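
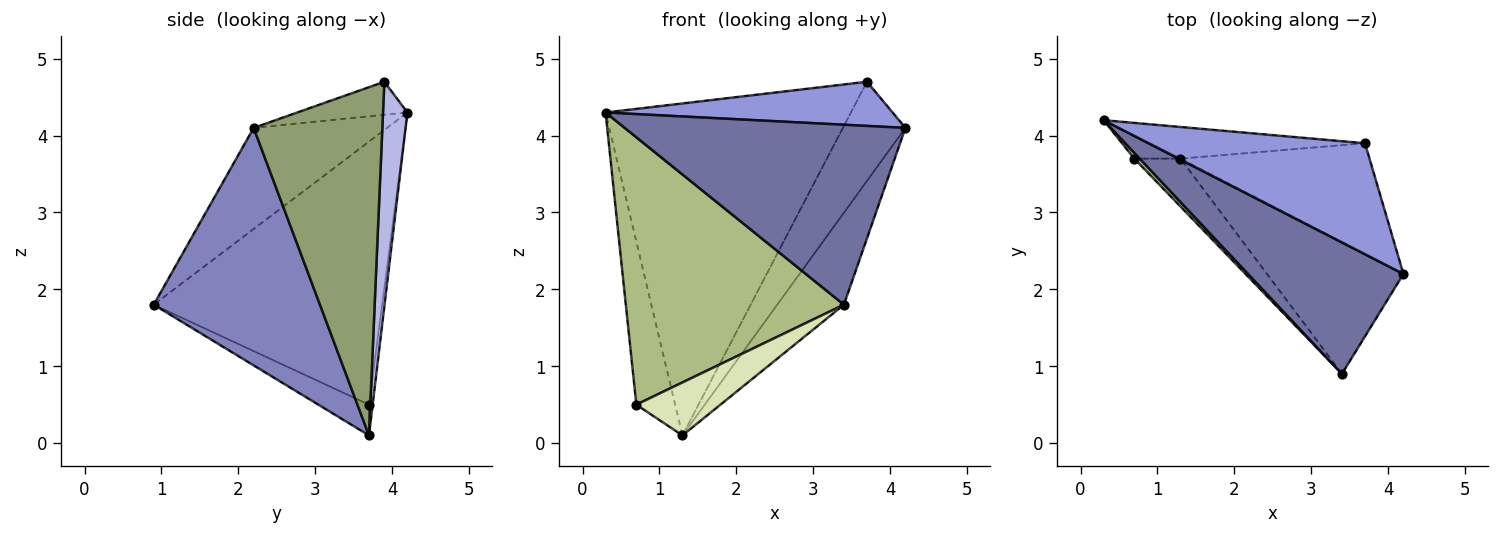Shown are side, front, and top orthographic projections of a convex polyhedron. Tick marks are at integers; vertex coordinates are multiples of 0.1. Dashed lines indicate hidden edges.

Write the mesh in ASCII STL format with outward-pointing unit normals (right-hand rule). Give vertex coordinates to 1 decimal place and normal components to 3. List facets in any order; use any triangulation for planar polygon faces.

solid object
 facet normal -0.358 -0.754 0.551
  outer loop
   vertex 3.4 0.9 1.8
   vertex 4.2 2.2 4.1
   vertex 0.3 4.2 4.3
  endloop
 endfacet
 facet normal 0.819 0.329 -0.471
  outer loop
   vertex 1.3 3.7 0.1
   vertex 4.2 2.2 4.1
   vertex 3.4 0.9 1.8
  endloop
 endfacet
 facet normal -0.141 -0.366 0.920
  outer loop
   vertex 3.7 3.9 4.7
   vertex 0.3 4.2 4.3
   vertex 4.2 2.2 4.1
  endloop
 endfacet
 facet normal 0.099 0.991 -0.094
  outer loop
   vertex 3.7 3.9 4.7
   vertex 1.3 3.7 0.1
   vertex 0.3 4.2 4.3
  endloop
 endfacet
 facet normal 0.808 0.393 -0.439
  outer loop
   vertex 3.7 3.9 4.7
   vertex 4.2 2.2 4.1
   vertex 1.3 3.7 0.1
  endloop
 endfacet
 facet normal -0.723 -0.691 0.015
  outer loop
   vertex 0.7 3.7 0.5
   vertex 3.4 0.9 1.8
   vertex 0.3 4.2 4.3
  endloop
 endfacet
 facet normal -0.093 0.986 -0.140
  outer loop
   vertex 0.7 3.7 0.5
   vertex 0.3 4.2 4.3
   vertex 1.3 3.7 0.1
  endloop
 endfacet
 facet normal -0.408 -0.678 -0.612
  outer loop
   vertex 0.7 3.7 0.5
   vertex 1.3 3.7 0.1
   vertex 3.4 0.9 1.8
  endloop
 endfacet
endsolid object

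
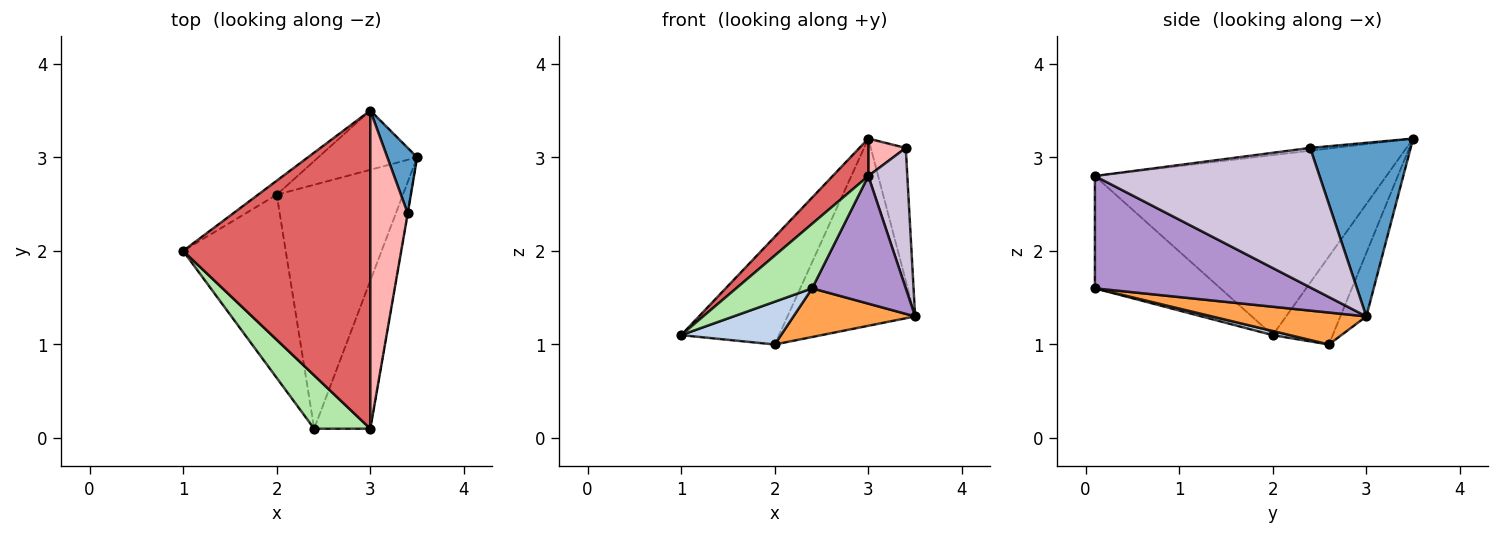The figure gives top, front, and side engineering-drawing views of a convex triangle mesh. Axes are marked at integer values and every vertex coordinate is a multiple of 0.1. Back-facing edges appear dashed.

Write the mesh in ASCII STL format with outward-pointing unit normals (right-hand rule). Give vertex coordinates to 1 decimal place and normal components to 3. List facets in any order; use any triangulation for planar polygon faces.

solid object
 facet normal 0.932 0.324 0.160
  outer loop
   vertex 3.4 2.4 3.1
   vertex 3.5 3.0 1.3
   vertex 3.0 3.5 3.2
  endloop
 endfacet
 facet normal 0.039 -0.227 -0.973
  outer loop
   vertex 2.0 2.6 1.0
   vertex 2.4 0.1 1.6
   vertex 1.0 2.0 1.1
  endloop
 endfacet
 facet normal 0.241 -0.190 -0.952
  outer loop
   vertex 2.0 2.6 1.0
   vertex 3.5 3.0 1.3
   vertex 2.4 0.1 1.6
  endloop
 endfacet
 facet normal -0.519 0.847 -0.111
  outer loop
   vertex 2.0 2.6 1.0
   vertex 1.0 2.0 1.1
   vertex 3.0 3.5 3.2
  endloop
 endfacet
 facet normal -0.190 0.936 -0.296
  outer loop
   vertex 2.0 2.6 1.0
   vertex 3.0 3.5 3.2
   vertex 3.5 3.0 1.3
  endloop
 endfacet
 facet normal -0.787 -0.476 0.393
  outer loop
   vertex 3.0 0.1 2.8
   vertex 1.0 2.0 1.1
   vertex 2.4 0.1 1.6
  endloop
 endfacet
 facet normal -0.691 -0.084 0.718
  outer loop
   vertex 3.0 0.1 2.8
   vertex 3.0 3.5 3.2
   vertex 1.0 2.0 1.1
  endloop
 endfacet
 facet normal -0.073 -0.117 0.991
  outer loop
   vertex 3.0 0.1 2.8
   vertex 3.4 2.4 3.1
   vertex 3.0 3.5 3.2
  endloop
 endfacet
 facet normal 0.835 -0.360 -0.417
  outer loop
   vertex 3.0 0.1 2.8
   vertex 2.4 0.1 1.6
   vertex 3.5 3.0 1.3
  endloop
 endfacet
 facet normal 0.985 -0.171 -0.002
  outer loop
   vertex 3.0 0.1 2.8
   vertex 3.5 3.0 1.3
   vertex 3.4 2.4 3.1
  endloop
 endfacet
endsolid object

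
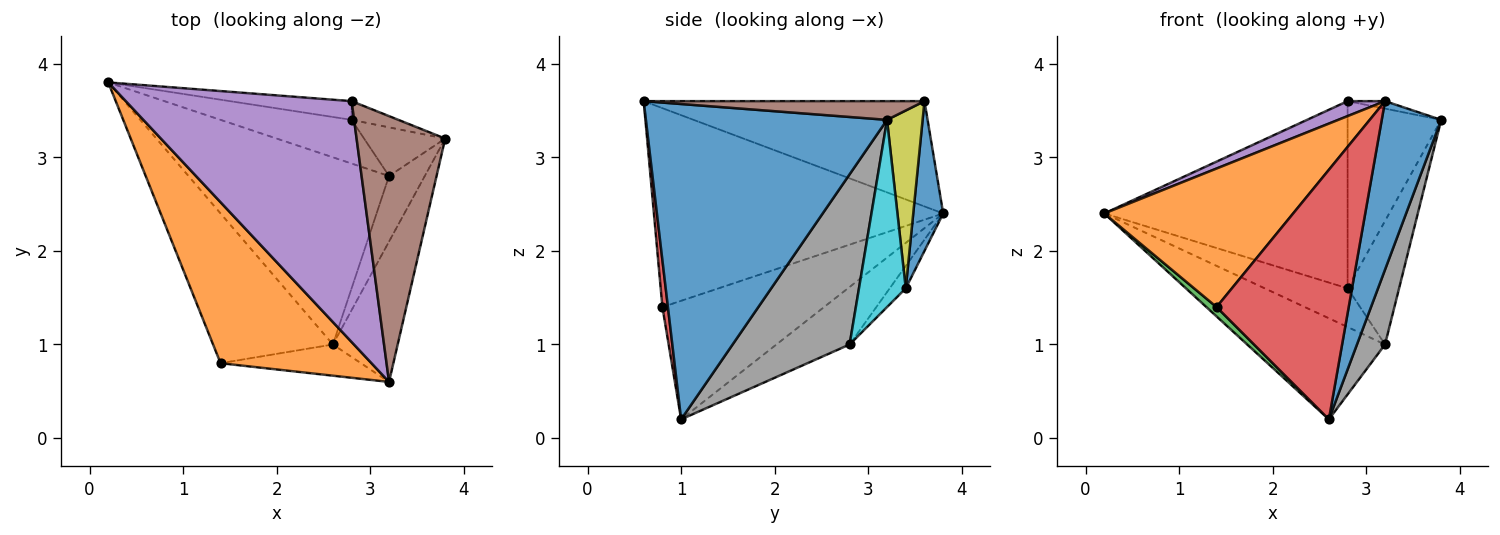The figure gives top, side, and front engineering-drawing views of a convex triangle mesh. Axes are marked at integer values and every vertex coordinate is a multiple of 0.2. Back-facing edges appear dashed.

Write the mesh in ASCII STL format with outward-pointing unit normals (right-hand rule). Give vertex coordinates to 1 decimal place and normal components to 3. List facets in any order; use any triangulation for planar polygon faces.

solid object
 facet normal 0.952 -0.235 -0.196
  outer loop
   vertex 2.6 1.0 0.2
   vertex 3.8 3.2 3.4
   vertex 3.2 0.6 3.6
  endloop
 endfacet
 facet normal -0.707 -0.461 0.536
  outer loop
   vertex 1.4 0.8 1.4
   vertex 3.2 0.6 3.6
   vertex 0.2 3.8 2.4
  endloop
 endfacet
 facet normal -0.703 -0.044 -0.710
  outer loop
   vertex 1.4 0.8 1.4
   vertex 0.2 3.8 2.4
   vertex 2.6 1.0 0.2
  endloop
 endfacet
 facet normal 0.041 -0.991 -0.124
  outer loop
   vertex 1.4 0.8 1.4
   vertex 2.6 1.0 0.2
   vertex 3.2 0.6 3.6
  endloop
 endfacet
 facet normal -0.422 -0.056 0.905
  outer loop
   vertex 2.8 3.6 3.6
   vertex 0.2 3.8 2.4
   vertex 3.2 0.6 3.6
  endloop
 endfacet
 facet normal 0.207 0.028 0.978
  outer loop
   vertex 2.8 3.6 3.6
   vertex 3.2 0.6 3.6
   vertex 3.8 3.2 3.4
  endloop
 endfacet
 facet normal -0.245 0.461 -0.853
  outer loop
   vertex 3.2 2.8 1.0
   vertex 2.6 1.0 0.2
   vertex 0.2 3.8 2.4
  endloop
 endfacet
 facet normal 0.953 -0.229 -0.200
  outer loop
   vertex 3.2 2.8 1.0
   vertex 3.8 3.2 3.4
   vertex 2.6 1.0 0.2
  endloop
 endfacet
 facet normal 0.354 0.931 -0.093
  outer loop
   vertex 2.8 3.4 1.6
   vertex 2.8 3.6 3.6
   vertex 3.8 3.2 3.4
  endloop
 endfacet
 facet normal 0.646 0.710 -0.280
  outer loop
   vertex 2.8 3.4 1.6
   vertex 3.8 3.2 3.4
   vertex 3.2 2.8 1.0
  endloop
 endfacet
 facet normal 0.122 0.988 -0.099
  outer loop
   vertex 2.8 3.4 1.6
   vertex 0.2 3.8 2.4
   vertex 2.8 3.6 3.6
  endloop
 endfacet
 facet normal -0.127 0.658 -0.742
  outer loop
   vertex 2.8 3.4 1.6
   vertex 3.2 2.8 1.0
   vertex 0.2 3.8 2.4
  endloop
 endfacet
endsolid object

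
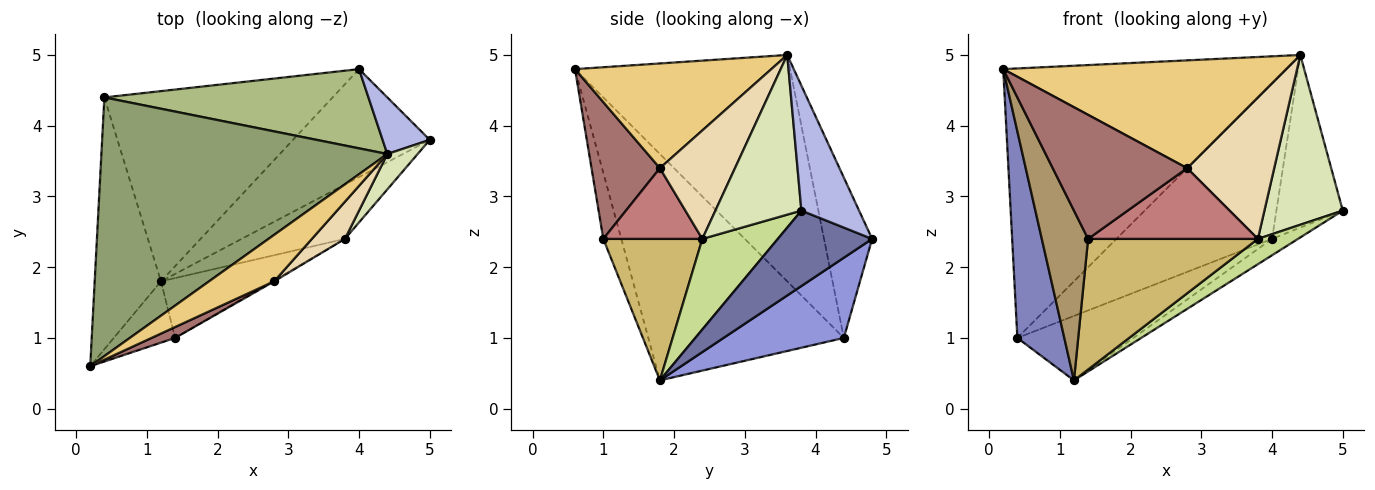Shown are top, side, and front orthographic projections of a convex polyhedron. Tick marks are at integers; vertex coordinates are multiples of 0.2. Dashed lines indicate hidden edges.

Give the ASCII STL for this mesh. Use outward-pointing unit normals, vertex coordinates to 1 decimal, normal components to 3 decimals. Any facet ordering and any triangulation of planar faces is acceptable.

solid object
 facet normal 0.479 0.132 -0.868
  outer loop
   vertex 1.2 1.8 0.4
   vertex 4.0 4.8 2.4
   vertex 5.0 3.8 2.8
  endloop
 endfacet
 facet normal -0.935 -0.225 -0.274
  outer loop
   vertex 0.4 4.4 1.0
   vertex 1.2 1.8 0.4
   vertex 0.2 0.6 4.8
  endloop
 endfacet
 facet normal 0.316 0.305 -0.899
  outer loop
   vertex 0.4 4.4 1.0
   vertex 4.0 4.8 2.4
   vertex 1.2 1.8 0.4
  endloop
 endfacet
 facet normal 0.637 0.733 0.240
  outer loop
   vertex 4.4 3.6 5.0
   vertex 5.0 3.8 2.8
   vertex 4.0 4.8 2.4
  endloop
 endfacet
 facet normal -0.481 0.633 0.607
  outer loop
   vertex 4.4 3.6 5.0
   vertex 0.4 4.4 1.0
   vertex 0.2 0.6 4.8
  endloop
 endfacet
 facet normal -0.266 0.859 0.437
  outer loop
   vertex 4.4 3.6 5.0
   vertex 4.0 4.8 2.4
   vertex 0.4 4.4 1.0
  endloop
 endfacet
 facet normal 0.622 -0.331 -0.710
  outer loop
   vertex 3.8 2.4 2.4
   vertex 1.2 1.8 0.4
   vertex 5.0 3.8 2.8
  endloop
 endfacet
 facet normal 0.732 -0.667 0.139
  outer loop
   vertex 3.8 2.4 2.4
   vertex 5.0 3.8 2.8
   vertex 4.4 3.6 5.0
  endloop
 endfacet
 facet normal -0.344 -0.883 -0.319
  outer loop
   vertex 1.4 1.0 2.4
   vertex 0.2 0.6 4.8
   vertex 1.2 1.8 0.4
  endloop
 endfacet
 facet normal 0.468 -0.803 -0.368
  outer loop
   vertex 1.4 1.0 2.4
   vertex 1.2 1.8 0.4
   vertex 3.8 2.4 2.4
  endloop
 endfacet
 facet normal 0.537 -0.774 0.334
  outer loop
   vertex 2.8 1.8 3.4
   vertex 4.4 3.6 5.0
   vertex 0.2 0.6 4.8
  endloop
 endfacet
 facet normal 0.641 -0.743 0.195
  outer loop
   vertex 2.8 1.8 3.4
   vertex 3.8 2.4 2.4
   vertex 4.4 3.6 5.0
  endloop
 endfacet
 facet normal 0.452 -0.889 0.078
  outer loop
   vertex 2.8 1.8 3.4
   vertex 0.2 0.6 4.8
   vertex 1.4 1.0 2.4
  endloop
 endfacet
 facet normal 0.504 -0.864 -0.014
  outer loop
   vertex 2.8 1.8 3.4
   vertex 1.4 1.0 2.4
   vertex 3.8 2.4 2.4
  endloop
 endfacet
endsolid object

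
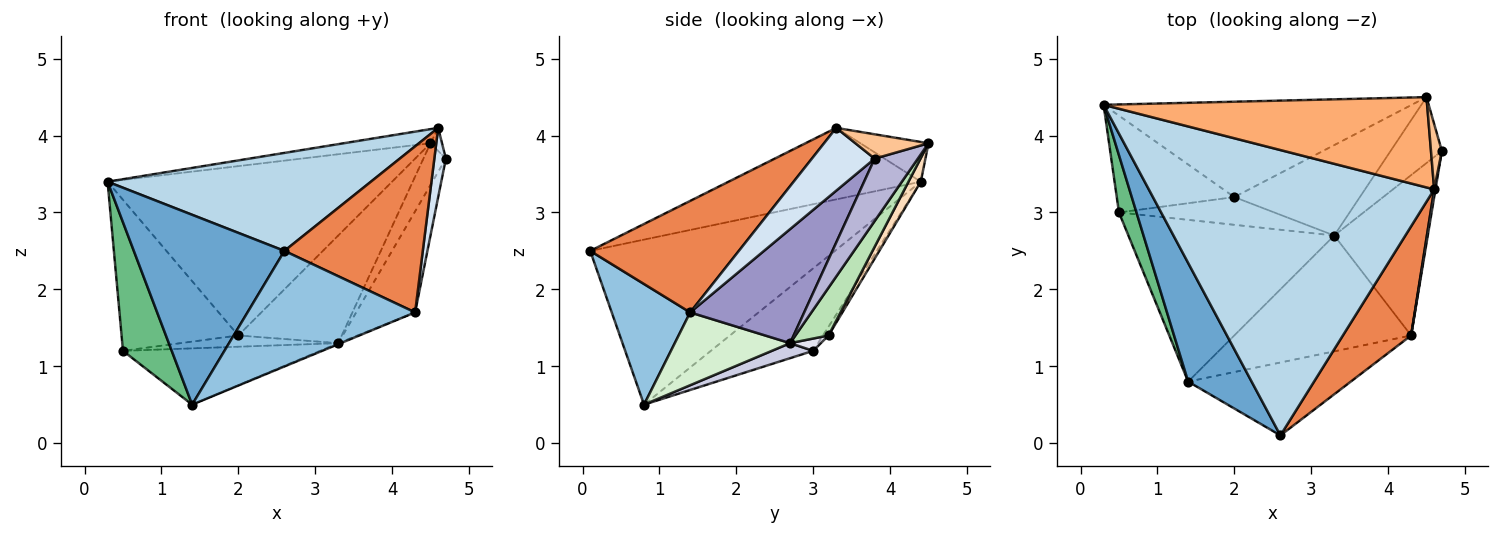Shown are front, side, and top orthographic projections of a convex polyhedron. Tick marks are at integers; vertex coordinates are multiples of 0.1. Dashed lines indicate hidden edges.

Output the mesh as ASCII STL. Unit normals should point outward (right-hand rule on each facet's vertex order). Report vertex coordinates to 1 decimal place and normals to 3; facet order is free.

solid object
 facet normal -0.809 -0.498 0.311
  outer loop
   vertex 1.4 0.8 0.5
   vertex 2.6 0.1 2.5
   vertex 0.3 4.4 3.4
  endloop
 endfacet
 facet normal 0.368 -0.786 -0.496
  outer loop
   vertex 4.3 1.4 1.7
   vertex 2.6 0.1 2.5
   vertex 1.4 0.8 0.5
  endloop
 endfacet
 facet normal -0.231 -0.316 0.920
  outer loop
   vertex 4.6 3.3 4.1
   vertex 0.3 4.4 3.4
   vertex 2.6 0.1 2.5
  endloop
 endfacet
 facet normal 0.983 -0.181 0.020
  outer loop
   vertex 4.6 3.3 4.1
   vertex 4.3 1.4 1.7
   vertex 4.7 3.8 3.7
  endloop
 endfacet
 facet normal 0.668 -0.622 0.409
  outer loop
   vertex 4.6 3.3 4.1
   vertex 2.6 0.1 2.5
   vertex 4.3 1.4 1.7
  endloop
 endfacet
 facet normal -0.120 0.153 0.981
  outer loop
   vertex 4.5 4.5 3.9
   vertex 0.3 4.4 3.4
   vertex 4.6 3.3 4.1
  endloop
 endfacet
 facet normal 0.903 0.143 0.404
  outer loop
   vertex 4.5 4.5 3.9
   vertex 4.6 3.3 4.1
   vertex 4.7 3.8 3.7
  endloop
 endfacet
 facet normal 0.038 0.871 -0.490
  outer loop
   vertex 4.5 4.5 3.9
   vertex 2.0 3.2 1.4
   vertex 0.3 4.4 3.4
  endloop
 endfacet
 facet normal -0.887 -0.423 0.188
  outer loop
   vertex 0.5 3.0 1.2
   vertex 1.4 0.8 0.5
   vertex 0.3 4.4 3.4
  endloop
 endfacet
 facet normal -0.040 0.841 -0.539
  outer loop
   vertex 0.5 3.0 1.2
   vertex 0.3 4.4 3.4
   vertex 2.0 3.2 1.4
  endloop
 endfacet
 facet normal 0.238 0.744 -0.625
  outer loop
   vertex 3.3 2.7 1.3
   vertex 2.0 3.2 1.4
   vertex 4.5 4.5 3.9
  endloop
 endfacet
 facet normal 0.381 0.008 -0.925
  outer loop
   vertex 3.3 2.7 1.3
   vertex 4.3 1.4 1.7
   vertex 1.4 0.8 0.5
  endloop
 endfacet
 facet normal 0.718 0.371 -0.589
  outer loop
   vertex 3.3 2.7 1.3
   vertex 4.7 3.8 3.7
   vertex 4.3 1.4 1.7
  endloop
 endfacet
 facet normal 0.717 0.373 -0.589
  outer loop
   vertex 3.3 2.7 1.3
   vertex 4.5 4.5 3.9
   vertex 4.7 3.8 3.7
  endloop
 endfacet
 facet normal 0.069 0.328 -0.942
  outer loop
   vertex 3.3 2.7 1.3
   vertex 1.4 0.8 0.5
   vertex 0.5 3.0 1.2
  endloop
 endfacet
 facet normal 0.073 0.375 -0.924
  outer loop
   vertex 3.3 2.7 1.3
   vertex 0.5 3.0 1.2
   vertex 2.0 3.2 1.4
  endloop
 endfacet
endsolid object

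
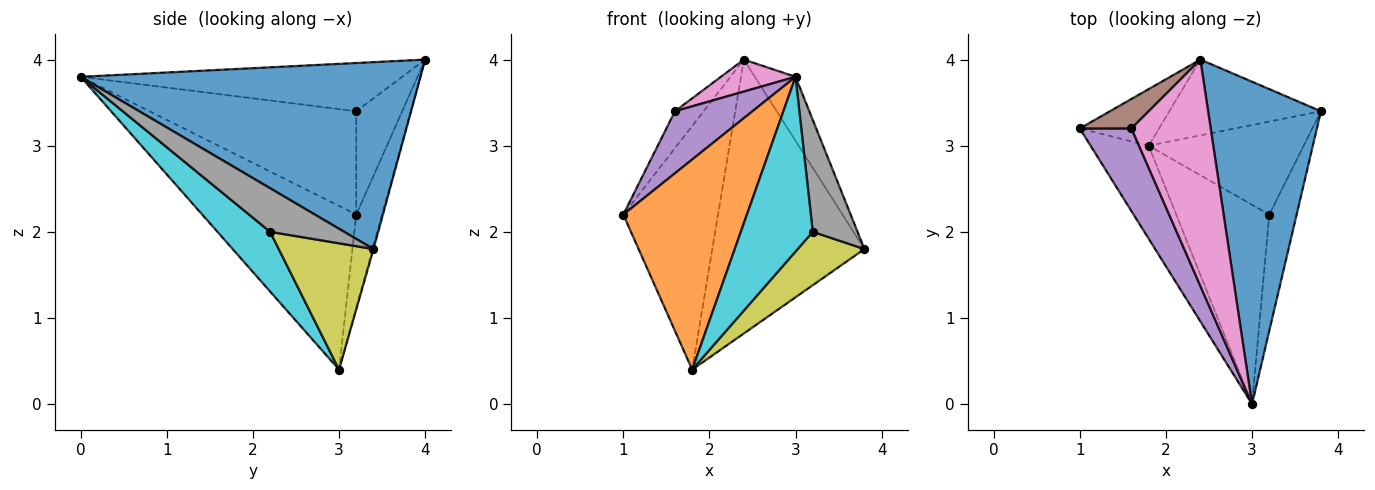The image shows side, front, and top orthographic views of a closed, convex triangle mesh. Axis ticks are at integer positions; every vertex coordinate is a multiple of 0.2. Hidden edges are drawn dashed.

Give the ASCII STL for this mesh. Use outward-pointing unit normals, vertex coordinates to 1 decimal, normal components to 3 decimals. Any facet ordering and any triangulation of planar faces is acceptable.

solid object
 facet normal 0.852 0.102 0.514
  outer loop
   vertex 2.4 4.0 4.0
   vertex 3.0 0.0 3.8
   vertex 3.8 3.4 1.8
  endloop
 endfacet
 facet normal -0.752 -0.603 -0.267
  outer loop
   vertex 1.8 3.0 0.4
   vertex 3.0 0.0 3.8
   vertex 1.0 3.2 2.2
  endloop
 endfacet
 facet normal -0.257 0.941 -0.219
  outer loop
   vertex 1.8 3.0 0.4
   vertex 1.0 3.2 2.2
   vertex 2.4 4.0 4.0
  endloop
 endfacet
 facet normal -0.006 0.964 -0.267
  outer loop
   vertex 1.8 3.0 0.4
   vertex 2.4 4.0 4.0
   vertex 3.8 3.4 1.8
  endloop
 endfacet
 facet normal -0.848 -0.318 0.424
  outer loop
   vertex 1.6 3.2 3.4
   vertex 1.0 3.2 2.2
   vertex 3.0 0.0 3.8
  endloop
 endfacet
 facet normal -0.781 0.488 0.390
  outer loop
   vertex 1.6 3.2 3.4
   vertex 2.4 4.0 4.0
   vertex 1.0 3.2 2.2
  endloop
 endfacet
 facet normal -0.516 -0.120 0.848
  outer loop
   vertex 1.6 3.2 3.4
   vertex 3.0 0.0 3.8
   vertex 2.4 4.0 4.0
  endloop
 endfacet
 facet normal 0.754 -0.456 -0.473
  outer loop
   vertex 3.2 2.2 2.0
   vertex 3.8 3.4 1.8
   vertex 3.0 0.0 3.8
  endloop
 endfacet
 facet normal 0.577 -0.407 -0.708
  outer loop
   vertex 3.2 2.2 2.0
   vertex 1.8 3.0 0.4
   vertex 3.8 3.4 1.8
  endloop
 endfacet
 facet normal 0.435 -0.594 -0.677
  outer loop
   vertex 3.2 2.2 2.0
   vertex 3.0 0.0 3.8
   vertex 1.8 3.0 0.4
  endloop
 endfacet
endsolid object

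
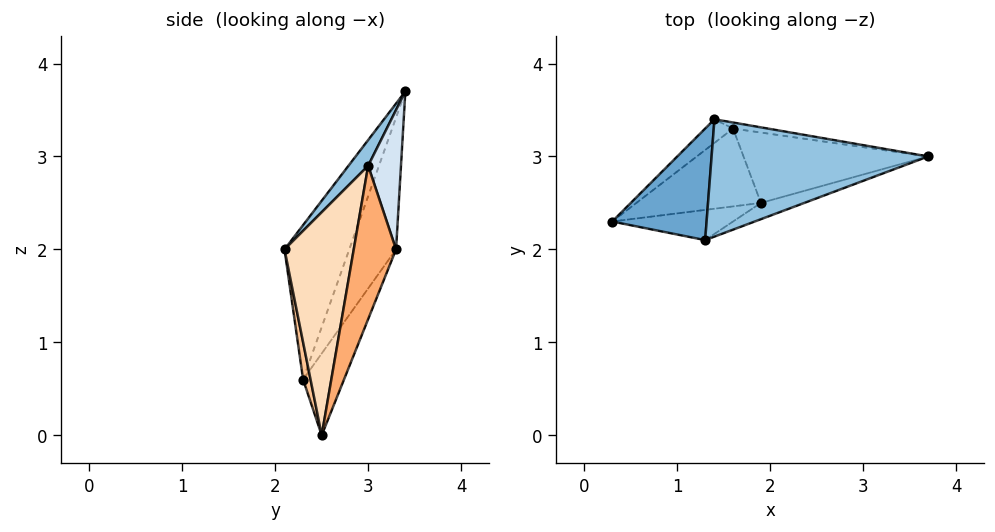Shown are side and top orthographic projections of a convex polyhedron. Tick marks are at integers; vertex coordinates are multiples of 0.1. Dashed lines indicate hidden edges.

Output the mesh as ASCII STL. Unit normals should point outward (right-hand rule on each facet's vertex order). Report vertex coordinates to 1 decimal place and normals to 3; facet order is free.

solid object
 facet normal -0.726 -0.525 0.444
  outer loop
   vertex 1.3 2.1 2.0
   vertex 1.4 3.4 3.7
   vertex 0.3 2.3 0.6
  endloop
 endfacet
 facet normal 0.072 -0.794 0.603
  outer loop
   vertex 1.3 2.1 2.0
   vertex 3.7 3.0 2.9
   vertex 1.4 3.4 3.7
  endloop
 endfacet
 facet normal -0.528 0.842 -0.112
  outer loop
   vertex 1.6 3.3 2.0
   vertex 0.3 2.3 0.6
   vertex 1.4 3.4 3.7
  endloop
 endfacet
 facet normal 0.158 0.987 -0.039
  outer loop
   vertex 1.6 3.3 2.0
   vertex 1.4 3.4 3.7
   vertex 3.7 3.0 2.9
  endloop
 endfacet
 facet normal -0.257 0.883 -0.392
  outer loop
   vertex 1.9 2.5 0.0
   vertex 0.3 2.3 0.6
   vertex 1.6 3.3 2.0
  endloop
 endfacet
 facet normal 0.268 0.908 -0.323
  outer loop
   vertex 1.9 2.5 0.0
   vertex 1.6 3.3 2.0
   vertex 3.7 3.0 2.9
  endloop
 endfacet
 facet normal 0.055 -0.982 -0.180
  outer loop
   vertex 1.9 2.5 0.0
   vertex 1.3 2.1 2.0
   vertex 0.3 2.3 0.6
  endloop
 endfacet
 facet normal 0.374 -0.925 -0.073
  outer loop
   vertex 1.9 2.5 0.0
   vertex 3.7 3.0 2.9
   vertex 1.3 2.1 2.0
  endloop
 endfacet
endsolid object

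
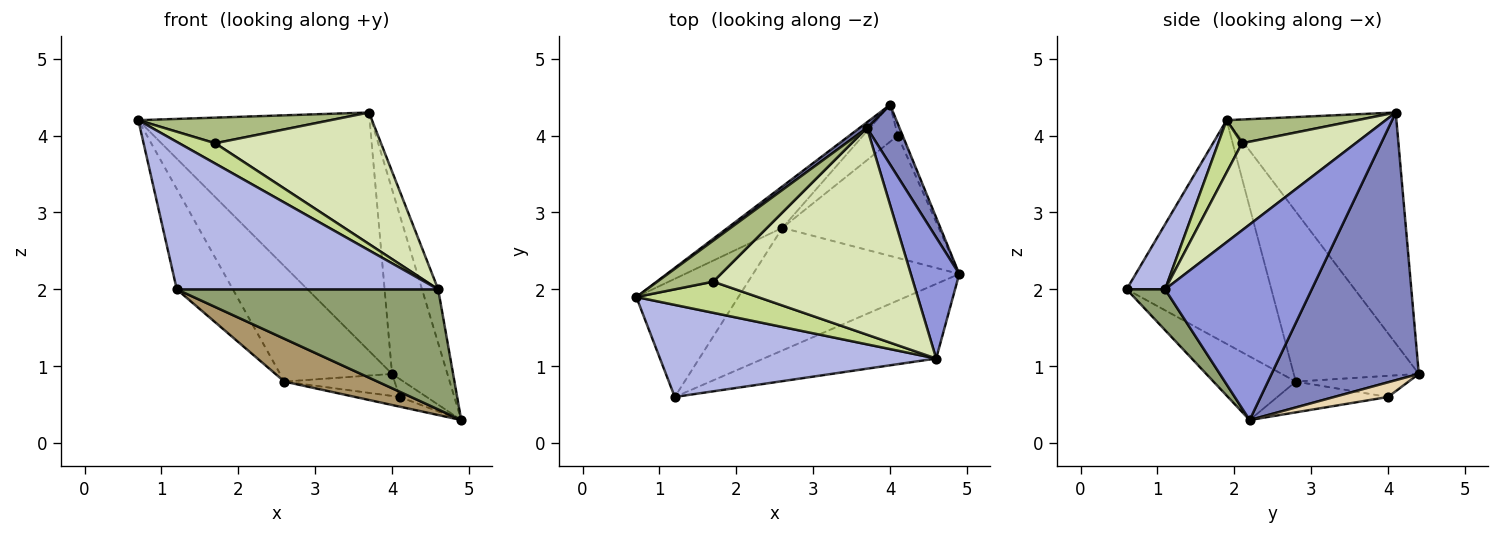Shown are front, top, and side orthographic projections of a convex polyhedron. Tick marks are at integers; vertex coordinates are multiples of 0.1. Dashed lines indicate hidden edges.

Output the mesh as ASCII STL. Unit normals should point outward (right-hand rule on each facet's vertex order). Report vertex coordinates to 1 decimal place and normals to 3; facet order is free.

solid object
 facet normal -0.592 0.806 0.019
  outer loop
   vertex 3.7 4.1 4.3
   vertex 4.0 4.4 0.9
   vertex 0.7 1.9 4.2
  endloop
 endfacet
 facet normal 0.930 0.350 0.113
  outer loop
   vertex 3.7 4.1 4.3
   vertex 4.9 2.2 0.3
   vertex 4.0 4.4 0.9
  endloop
 endfacet
 facet normal 0.965 0.106 0.239
  outer loop
   vertex 4.6 1.1 2.0
   vertex 4.9 2.2 0.3
   vertex 3.7 4.1 4.3
  endloop
 endfacet
 facet normal 0.124 -0.842 0.526
  outer loop
   vertex 1.2 0.6 2.0
   vertex 4.6 1.1 2.0
   vertex 0.7 1.9 4.2
  endloop
 endfacet
 facet normal 0.124 -0.843 -0.524
  outer loop
   vertex 1.2 0.6 2.0
   vertex 4.9 2.2 0.3
   vertex 4.6 1.1 2.0
  endloop
 endfacet
 facet normal 0.339 -0.499 0.798
  outer loop
   vertex 1.7 2.1 3.9
   vertex 3.7 4.1 4.3
   vertex 0.7 1.9 4.2
  endloop
 endfacet
 facet normal 0.339 -0.514 0.788
  outer loop
   vertex 1.7 2.1 3.9
   vertex 0.7 1.9 4.2
   vertex 4.6 1.1 2.0
  endloop
 endfacet
 facet normal 0.345 -0.504 0.792
  outer loop
   vertex 1.7 2.1 3.9
   vertex 4.6 1.1 2.0
   vertex 3.7 4.1 4.3
  endloop
 endfacet
 facet normal -0.280 -0.316 -0.906
  outer loop
   vertex 2.6 2.8 0.8
   vertex 4.9 2.2 0.3
   vertex 1.2 0.6 2.0
  endloop
 endfacet
 facet normal -0.725 0.649 -0.233
  outer loop
   vertex 2.6 2.8 0.8
   vertex 0.7 1.9 4.2
   vertex 4.0 4.4 0.9
  endloop
 endfacet
 facet normal -0.858 0.332 -0.391
  outer loop
   vertex 2.6 2.8 0.8
   vertex 1.2 0.6 2.0
   vertex 0.7 1.9 4.2
  endloop
 endfacet
 facet normal 0.857 0.429 -0.286
  outer loop
   vertex 4.1 4.0 0.6
   vertex 4.0 4.4 0.9
   vertex 4.9 2.2 0.3
  endloop
 endfacet
 facet normal -0.192 0.078 -0.978
  outer loop
   vertex 4.1 4.0 0.6
   vertex 4.9 2.2 0.3
   vertex 2.6 2.8 0.8
  endloop
 endfacet
 facet normal -0.465 0.454 -0.760
  outer loop
   vertex 4.1 4.0 0.6
   vertex 2.6 2.8 0.8
   vertex 4.0 4.4 0.9
  endloop
 endfacet
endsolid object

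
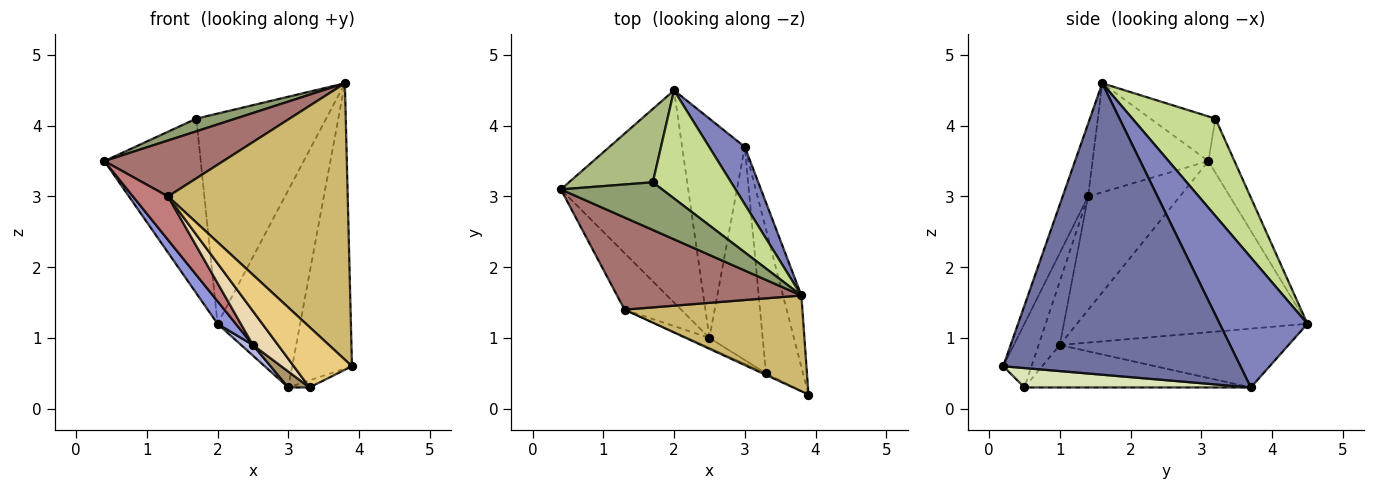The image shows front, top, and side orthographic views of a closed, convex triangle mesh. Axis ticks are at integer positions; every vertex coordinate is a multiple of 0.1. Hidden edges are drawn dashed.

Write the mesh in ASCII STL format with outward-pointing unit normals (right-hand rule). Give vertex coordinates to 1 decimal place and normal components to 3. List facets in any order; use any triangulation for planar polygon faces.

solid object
 facet normal 0.968 0.244 -0.061
  outer loop
   vertex 3.8 1.6 4.6
   vertex 3.9 0.2 0.6
   vertex 3.0 3.7 0.3
  endloop
 endfacet
 facet normal 0.714 0.672 0.196
  outer loop
   vertex 2.0 4.5 1.2
   vertex 3.8 1.6 4.6
   vertex 3.0 3.7 0.3
  endloop
 endfacet
 facet normal -0.801 -0.063 -0.596
  outer loop
   vertex 2.5 1.0 0.9
   vertex 0.4 3.1 3.5
   vertex 2.0 4.5 1.2
  endloop
 endfacet
 facet normal -0.684 -0.035 -0.729
  outer loop
   vertex 2.5 1.0 0.9
   vertex 2.0 4.5 1.2
   vertex 3.0 3.7 0.3
  endloop
 endfacet
 facet normal -0.392 -0.237 0.889
  outer loop
   vertex 1.7 3.2 4.1
   vertex 0.4 3.1 3.5
   vertex 3.8 1.6 4.6
  endloop
 endfacet
 facet normal -0.242 0.894 0.376
  outer loop
   vertex 1.7 3.2 4.1
   vertex 2.0 4.5 1.2
   vertex 0.4 3.1 3.5
  endloop
 endfacet
 facet normal 0.494 0.773 0.398
  outer loop
   vertex 1.7 3.2 4.1
   vertex 3.8 1.6 4.6
   vertex 2.0 4.5 1.2
  endloop
 endfacet
 facet normal 0.464 0.044 -0.885
  outer loop
   vertex 3.3 0.5 0.3
   vertex 3.0 3.7 0.3
   vertex 3.9 0.2 0.6
  endloop
 endfacet
 facet normal -0.622 -0.058 -0.781
  outer loop
   vertex 3.3 0.5 0.3
   vertex 2.5 1.0 0.9
   vertex 3.0 3.7 0.3
  endloop
 endfacet
 facet normal -0.133 -0.937 0.324
  outer loop
   vertex 1.3 1.4 3.0
   vertex 3.9 0.2 0.6
   vertex 3.8 1.6 4.6
  endloop
 endfacet
 facet normal -0.437 -0.899 -0.024
  outer loop
   vertex 1.3 1.4 3.0
   vertex 3.3 0.5 0.3
   vertex 3.9 0.2 0.6
  endloop
 endfacet
 facet normal -0.629 -0.746 -0.218
  outer loop
   vertex 1.3 1.4 3.0
   vertex 2.5 1.0 0.9
   vertex 3.3 0.5 0.3
  endloop
 endfacet
 facet normal -0.451 -0.463 0.763
  outer loop
   vertex 1.3 1.4 3.0
   vertex 3.8 1.6 4.6
   vertex 0.4 3.1 3.5
  endloop
 endfacet
 facet normal -0.847 -0.324 -0.422
  outer loop
   vertex 1.3 1.4 3.0
   vertex 0.4 3.1 3.5
   vertex 2.5 1.0 0.9
  endloop
 endfacet
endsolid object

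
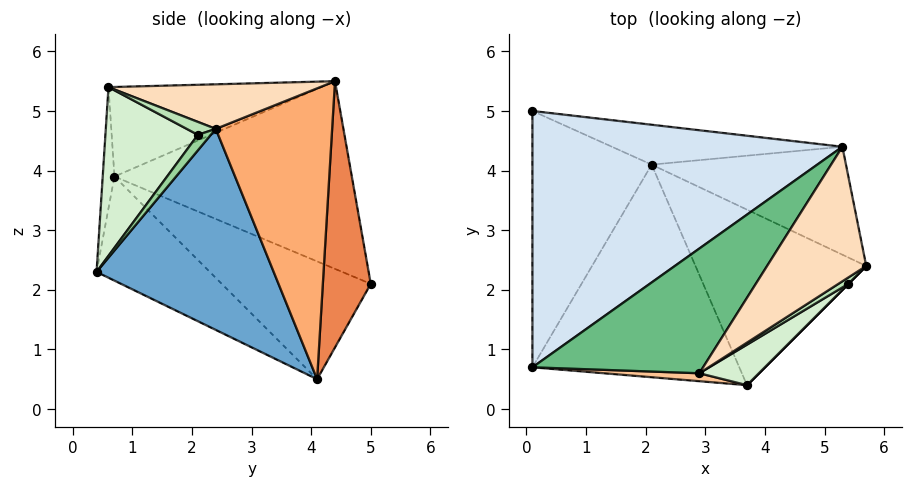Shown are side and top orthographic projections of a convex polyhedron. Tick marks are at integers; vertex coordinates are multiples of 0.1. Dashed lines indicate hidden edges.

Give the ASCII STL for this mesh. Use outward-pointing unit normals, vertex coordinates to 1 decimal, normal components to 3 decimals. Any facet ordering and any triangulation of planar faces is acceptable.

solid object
 facet normal 0.762 0.015 -0.647
  outer loop
   vertex 2.1 4.1 0.5
   vertex 5.7 2.4 4.7
   vertex 3.7 0.4 2.3
  endloop
 endfacet
 facet normal -0.674 -0.285 -0.682
  outer loop
   vertex 0.1 0.7 3.9
   vertex 0.1 5.0 2.1
   vertex 2.1 4.1 0.5
  endloop
 endfacet
 facet normal -0.380 -0.532 -0.756
  outer loop
   vertex 0.1 0.7 3.9
   vertex 2.1 4.1 0.5
   vertex 3.7 0.4 2.3
  endloop
 endfacet
 facet normal -0.488 0.337 0.805
  outer loop
   vertex 5.3 4.4 5.5
   vertex 0.1 5.0 2.1
   vertex 0.1 0.7 3.9
  endloop
 endfacet
 facet normal 0.251 0.943 -0.217
  outer loop
   vertex 5.3 4.4 5.5
   vertex 2.1 4.1 0.5
   vertex 0.1 5.0 2.1
  endloop
 endfacet
 facet normal 0.775 0.362 -0.518
  outer loop
   vertex 5.3 4.4 5.5
   vertex 5.7 2.4 4.7
   vertex 2.1 4.1 0.5
  endloop
 endfacet
 facet normal -0.062 -0.997 0.048
  outer loop
   vertex 2.9 0.6 5.4
   vertex 0.1 0.7 3.9
   vertex 3.7 0.4 2.3
  endloop
 endfacet
 facet normal 0.394 -0.272 0.878
  outer loop
   vertex 2.9 0.6 5.4
   vertex 5.7 2.4 4.7
   vertex 5.3 4.4 5.5
  endloop
 endfacet
 facet normal -0.449 0.261 0.855
  outer loop
   vertex 2.9 0.6 5.4
   vertex 5.3 4.4 5.5
   vertex 0.1 0.7 3.9
  endloop
 endfacet
 facet normal 0.707 -0.707 0.000
  outer loop
   vertex 5.4 2.1 4.6
   vertex 3.7 0.4 2.3
   vertex 5.7 2.4 4.7
  endloop
 endfacet
 facet normal 0.562 -0.706 0.432
  outer loop
   vertex 5.4 2.1 4.6
   vertex 5.7 2.4 4.7
   vertex 2.9 0.6 5.4
  endloop
 endfacet
 facet normal 0.550 -0.812 0.194
  outer loop
   vertex 5.4 2.1 4.6
   vertex 2.9 0.6 5.4
   vertex 3.7 0.4 2.3
  endloop
 endfacet
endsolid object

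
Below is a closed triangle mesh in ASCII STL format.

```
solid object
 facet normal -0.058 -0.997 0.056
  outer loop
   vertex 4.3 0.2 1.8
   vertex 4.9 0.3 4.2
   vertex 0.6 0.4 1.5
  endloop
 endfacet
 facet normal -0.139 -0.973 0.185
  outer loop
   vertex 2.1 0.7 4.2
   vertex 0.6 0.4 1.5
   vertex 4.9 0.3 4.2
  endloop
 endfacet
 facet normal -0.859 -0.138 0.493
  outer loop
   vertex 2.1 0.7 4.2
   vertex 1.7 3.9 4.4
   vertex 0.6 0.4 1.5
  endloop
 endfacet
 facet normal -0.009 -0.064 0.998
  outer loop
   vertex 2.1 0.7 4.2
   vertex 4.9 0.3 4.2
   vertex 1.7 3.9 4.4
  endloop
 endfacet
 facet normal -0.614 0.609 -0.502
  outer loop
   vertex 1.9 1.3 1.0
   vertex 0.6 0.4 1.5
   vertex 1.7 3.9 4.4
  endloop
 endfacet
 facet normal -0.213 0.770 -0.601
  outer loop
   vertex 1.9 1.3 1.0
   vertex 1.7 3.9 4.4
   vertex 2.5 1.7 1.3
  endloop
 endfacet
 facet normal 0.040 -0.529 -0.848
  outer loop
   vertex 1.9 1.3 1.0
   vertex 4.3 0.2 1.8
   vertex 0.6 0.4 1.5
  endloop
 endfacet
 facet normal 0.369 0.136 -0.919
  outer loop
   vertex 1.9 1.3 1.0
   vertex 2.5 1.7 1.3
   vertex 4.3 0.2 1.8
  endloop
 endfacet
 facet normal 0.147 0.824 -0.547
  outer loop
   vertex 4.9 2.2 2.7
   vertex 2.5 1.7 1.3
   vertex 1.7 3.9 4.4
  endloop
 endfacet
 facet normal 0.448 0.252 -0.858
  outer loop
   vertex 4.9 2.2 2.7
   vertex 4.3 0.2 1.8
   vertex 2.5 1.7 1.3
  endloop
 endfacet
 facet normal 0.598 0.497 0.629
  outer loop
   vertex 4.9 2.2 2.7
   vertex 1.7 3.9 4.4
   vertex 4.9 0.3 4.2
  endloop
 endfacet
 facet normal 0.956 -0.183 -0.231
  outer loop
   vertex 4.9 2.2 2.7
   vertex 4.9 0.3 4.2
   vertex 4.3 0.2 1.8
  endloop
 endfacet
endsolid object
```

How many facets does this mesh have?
12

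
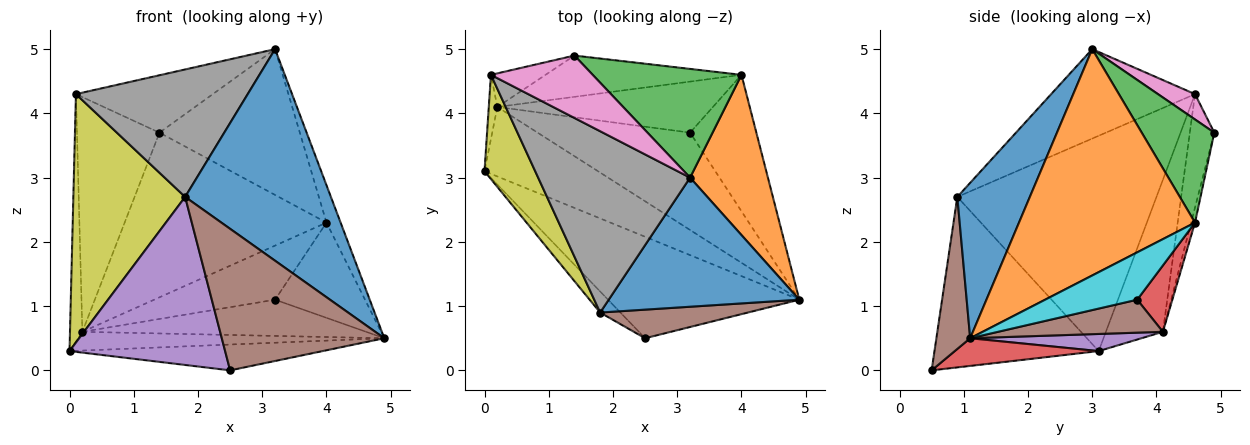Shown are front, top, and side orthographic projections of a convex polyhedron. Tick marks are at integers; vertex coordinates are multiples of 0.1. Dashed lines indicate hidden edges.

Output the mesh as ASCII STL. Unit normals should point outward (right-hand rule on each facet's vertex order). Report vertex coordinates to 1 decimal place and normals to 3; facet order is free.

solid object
 facet normal 0.391 -0.786 0.479
  outer loop
   vertex 1.8 0.9 2.7
   vertex 4.9 1.1 0.5
   vertex 3.2 3.0 5.0
  endloop
 endfacet
 facet normal 0.943 0.076 0.324
  outer loop
   vertex 4.0 4.6 2.3
   vertex 3.2 3.0 5.0
   vertex 4.9 1.1 0.5
  endloop
 endfacet
 facet normal 0.383 0.741 0.552
  outer loop
   vertex 4.0 4.6 2.3
   vertex 1.4 4.9 3.7
   vertex 3.2 3.0 5.0
  endloop
 endfacet
 facet normal 0.139 0.244 -0.960
  outer loop
   vertex 2.5 0.5 0.0
   vertex 0.0 3.1 0.3
   vertex 4.9 1.1 0.5
  endloop
 endfacet
 facet normal -0.723 -0.685 -0.086
  outer loop
   vertex 2.5 0.5 0.0
   vertex 1.8 0.9 2.7
   vertex 0.0 3.1 0.3
  endloop
 endfacet
 facet normal 0.200 -0.960 0.194
  outer loop
   vertex 2.5 0.5 0.0
   vertex 4.9 1.1 0.5
   vertex 1.8 0.9 2.7
  endloop
 endfacet
 facet normal 0.180 0.666 0.724
  outer loop
   vertex 0.1 4.6 4.3
   vertex 3.2 3.0 5.0
   vertex 1.4 4.9 3.7
  endloop
 endfacet
 facet normal -0.434 -0.518 0.737
  outer loop
   vertex 0.1 4.6 4.3
   vertex 1.8 0.9 2.7
   vertex 3.2 3.0 5.0
  endloop
 endfacet
 facet normal -0.854 -0.479 0.201
  outer loop
   vertex 0.1 4.6 4.3
   vertex 0.0 3.1 0.3
   vertex 1.8 0.9 2.7
  endloop
 endfacet
 facet normal 0.506 0.494 -0.707
  outer loop
   vertex 3.2 3.7 1.1
   vertex 4.0 4.6 2.3
   vertex 4.9 1.1 0.5
  endloop
 endfacet
 facet normal -0.019 0.970 -0.243
  outer loop
   vertex 0.2 4.1 0.6
   vertex 1.4 4.9 3.7
   vertex 4.0 4.6 2.3
  endloop
 endfacet
 facet normal -0.976 0.212 -0.055
  outer loop
   vertex 0.2 4.1 0.6
   vertex 0.0 3.1 0.3
   vertex 0.1 4.6 4.3
  endloop
 endfacet
 facet normal -0.282 0.950 -0.136
  outer loop
   vertex 0.2 4.1 0.6
   vertex 0.1 4.6 4.3
   vertex 1.4 4.9 3.7
  endloop
 endfacet
 facet normal 0.207 0.712 -0.672
  outer loop
   vertex 0.2 4.1 0.6
   vertex 4.0 4.6 2.3
   vertex 3.2 3.7 1.1
  endloop
 endfacet
 facet normal 0.144 0.258 -0.955
  outer loop
   vertex 0.2 4.1 0.6
   vertex 4.9 1.1 0.5
   vertex 0.0 3.1 0.3
  endloop
 endfacet
 facet normal 0.199 0.342 -0.919
  outer loop
   vertex 0.2 4.1 0.6
   vertex 3.2 3.7 1.1
   vertex 4.9 1.1 0.5
  endloop
 endfacet
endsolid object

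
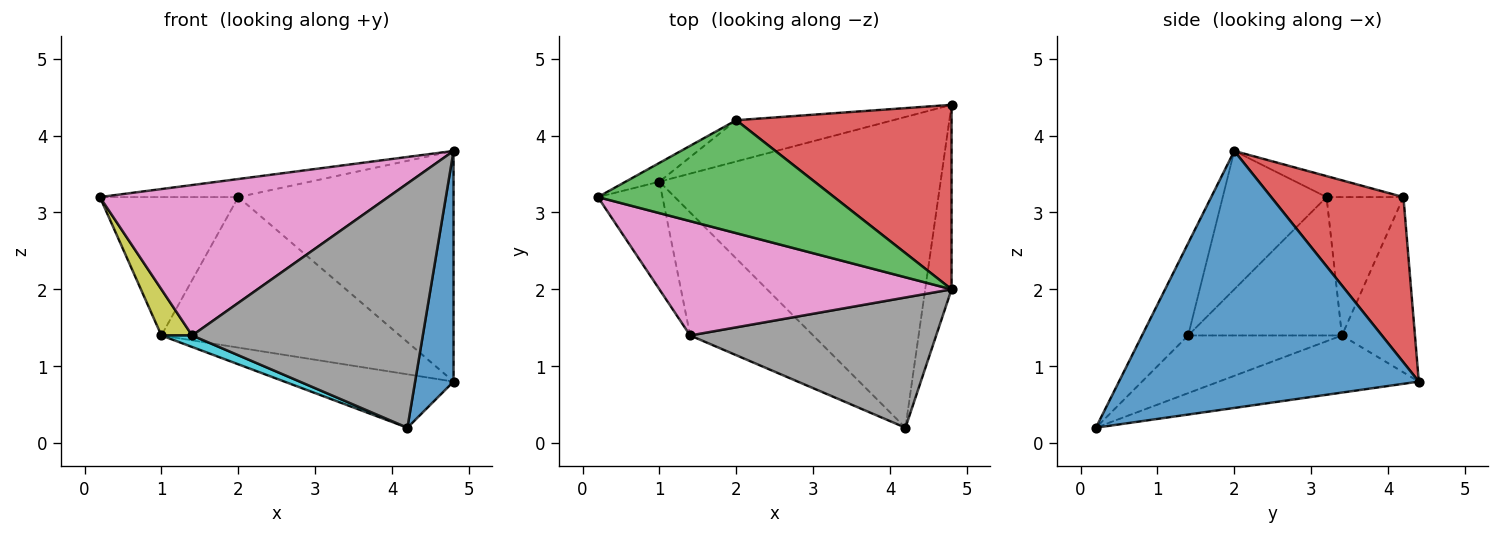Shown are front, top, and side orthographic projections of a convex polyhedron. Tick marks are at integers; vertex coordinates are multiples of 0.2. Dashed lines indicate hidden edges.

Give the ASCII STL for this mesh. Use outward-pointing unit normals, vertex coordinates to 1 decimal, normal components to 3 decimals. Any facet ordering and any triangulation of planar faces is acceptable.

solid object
 facet normal 0.987 -0.127 -0.101
  outer loop
   vertex 4.2 0.2 0.2
   vertex 4.8 4.4 0.8
   vertex 4.8 2.0 3.8
  endloop
 endfacet
 facet normal -0.196 0.166 -0.966
  outer loop
   vertex 1.0 3.4 1.4
   vertex 4.8 4.4 0.8
   vertex 4.2 0.2 0.2
  endloop
 endfacet
 facet normal -0.087 0.157 0.984
  outer loop
   vertex 2.0 4.2 3.2
   vertex 0.2 3.2 3.2
   vertex 4.8 2.0 3.8
  endloop
 endfacet
 facet normal 0.432 0.704 0.563
  outer loop
   vertex 2.0 4.2 3.2
   vertex 4.8 2.0 3.8
   vertex 4.8 4.4 0.8
  endloop
 endfacet
 facet normal -0.482 0.868 -0.118
  outer loop
   vertex 2.0 4.2 3.2
   vertex 1.0 3.4 1.4
   vertex 0.2 3.2 3.2
  endloop
 endfacet
 facet normal -0.283 0.925 -0.254
  outer loop
   vertex 2.0 4.2 3.2
   vertex 4.8 4.4 0.8
   vertex 1.0 3.4 1.4
  endloop
 endfacet
 facet normal -0.276 -0.765 0.582
  outer loop
   vertex 1.4 1.4 1.4
   vertex 4.8 2.0 3.8
   vertex 0.2 3.2 3.2
  endloop
 endfacet
 facet normal -0.174 -0.869 0.463
  outer loop
   vertex 1.4 1.4 1.4
   vertex 4.2 0.2 0.2
   vertex 4.8 2.0 3.8
  endloop
 endfacet
 facet normal -0.892 -0.178 -0.416
  outer loop
   vertex 1.4 1.4 1.4
   vertex 0.2 3.2 3.2
   vertex 1.0 3.4 1.4
  endloop
 endfacet
 facet normal -0.423 -0.085 -0.902
  outer loop
   vertex 1.4 1.4 1.4
   vertex 1.0 3.4 1.4
   vertex 4.2 0.2 0.2
  endloop
 endfacet
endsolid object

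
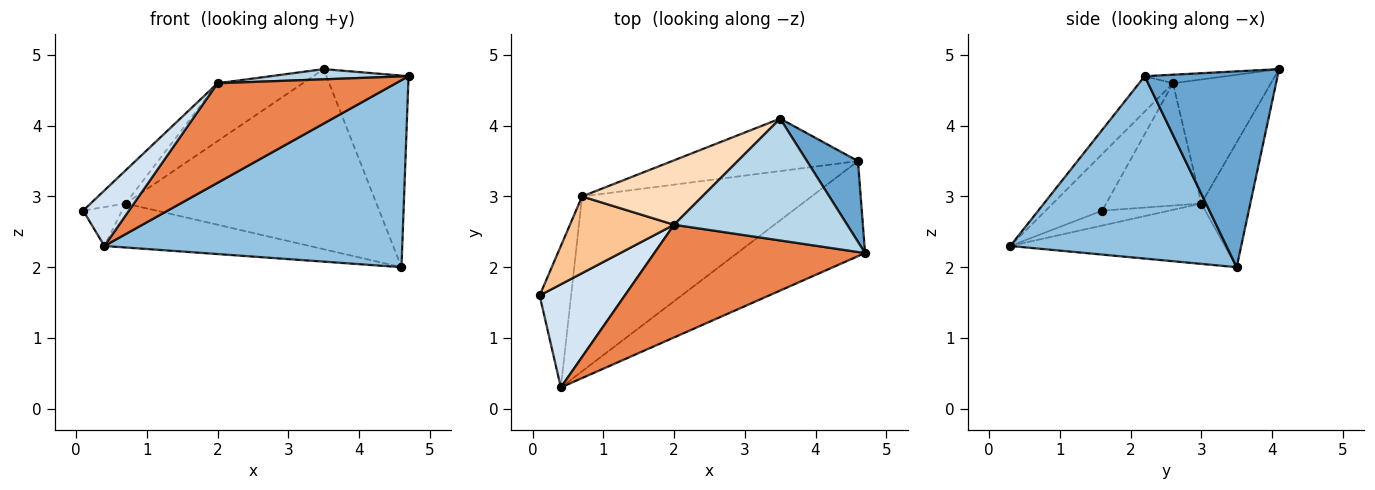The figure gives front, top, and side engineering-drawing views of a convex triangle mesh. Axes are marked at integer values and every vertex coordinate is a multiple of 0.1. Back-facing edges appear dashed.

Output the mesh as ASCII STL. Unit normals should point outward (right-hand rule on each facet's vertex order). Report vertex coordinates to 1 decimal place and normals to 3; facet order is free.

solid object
 facet normal 0.831 0.513 0.216
  outer loop
   vertex 4.6 3.5 2.0
   vertex 3.5 4.1 4.8
   vertex 4.7 2.2 4.7
  endloop
 endfacet
 facet normal 0.543 -0.748 -0.381
  outer loop
   vertex 0.4 0.3 2.3
   vertex 4.6 3.5 2.0
   vertex 4.7 2.2 4.7
  endloop
 endfacet
 facet normal -0.049 -0.083 0.995
  outer loop
   vertex 2.0 2.6 4.6
   vertex 4.7 2.2 4.7
   vertex 3.5 4.1 4.8
  endloop
 endfacet
 facet normal -0.505 -0.409 0.760
  outer loop
   vertex 2.0 2.6 4.6
   vertex 0.1 1.6 2.8
   vertex 0.4 0.3 2.3
  endloop
 endfacet
 facet normal -0.125 -0.657 0.744
  outer loop
   vertex 2.0 2.6 4.6
   vertex 0.4 0.3 2.3
   vertex 4.7 2.2 4.7
  endloop
 endfacet
 facet normal -0.184 0.944 -0.275
  outer loop
   vertex 0.7 3.0 2.9
   vertex 3.5 4.1 4.8
   vertex 4.6 3.5 2.0
  endloop
 endfacet
 facet normal -0.733 0.270 0.624
  outer loop
   vertex 0.7 3.0 2.9
   vertex 0.1 1.6 2.8
   vertex 2.0 2.6 4.6
  endloop
 endfacet
 facet normal -0.609 0.530 0.590
  outer loop
   vertex 0.7 3.0 2.9
   vertex 2.0 2.6 4.6
   vertex 3.5 4.1 4.8
  endloop
 endfacet
 facet normal -0.416 0.241 -0.877
  outer loop
   vertex 0.7 3.0 2.9
   vertex 0.4 0.3 2.3
   vertex 0.1 1.6 2.8
  endloop
 endfacet
 facet normal -0.247 0.236 -0.940
  outer loop
   vertex 0.7 3.0 2.9
   vertex 4.6 3.5 2.0
   vertex 0.4 0.3 2.3
  endloop
 endfacet
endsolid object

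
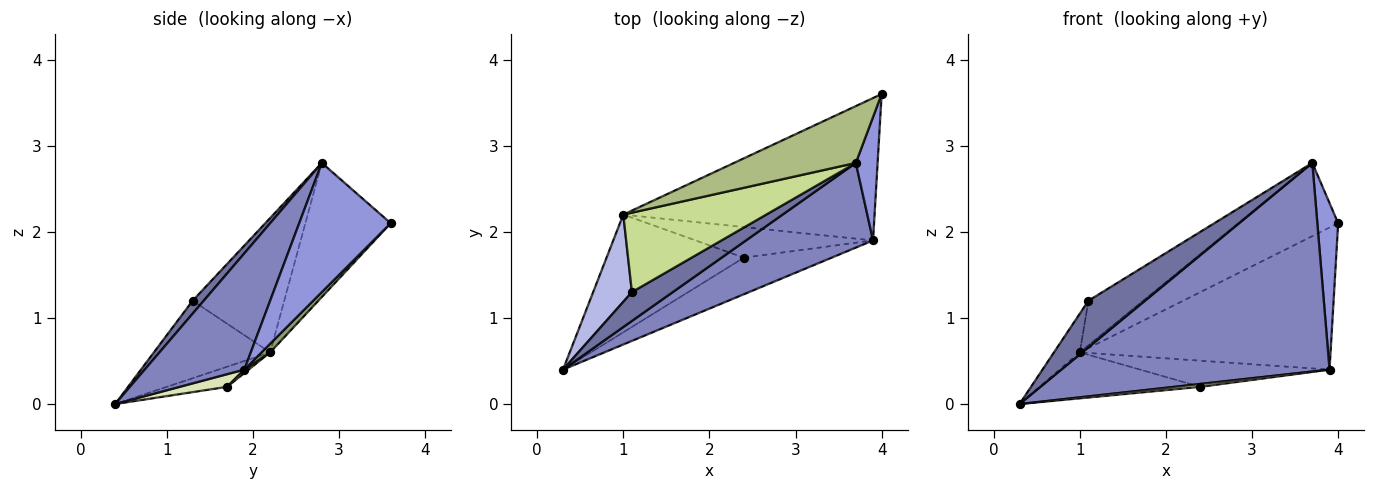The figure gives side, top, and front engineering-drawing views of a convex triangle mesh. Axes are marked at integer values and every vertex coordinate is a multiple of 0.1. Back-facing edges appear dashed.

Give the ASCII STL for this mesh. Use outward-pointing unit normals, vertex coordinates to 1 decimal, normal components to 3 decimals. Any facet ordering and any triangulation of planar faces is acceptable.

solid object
 facet normal 0.164 -0.839 0.520
  outer loop
   vertex 1.1 1.3 1.2
   vertex 0.3 0.4 0.0
   vertex 3.7 2.8 2.8
  endloop
 endfacet
 facet normal 0.326 -0.876 0.356
  outer loop
   vertex 3.9 1.9 0.4
   vertex 3.7 2.8 2.8
   vertex 0.3 0.4 0.0
  endloop
 endfacet
 facet normal 0.962 -0.219 0.162
  outer loop
   vertex 3.9 1.9 0.4
   vertex 4.0 3.6 2.1
   vertex 3.7 2.8 2.8
  endloop
 endfacet
 facet normal -0.877 0.195 0.439
  outer loop
   vertex 1.0 2.2 0.6
   vertex 0.3 0.4 0.0
   vertex 1.1 1.3 1.2
  endloop
 endfacet
 facet normal 0.024 0.706 -0.708
  outer loop
   vertex 1.0 2.2 0.6
   vertex 4.0 3.6 2.1
   vertex 3.9 1.9 0.4
  endloop
 endfacet
 facet normal -0.560 0.655 0.508
  outer loop
   vertex 1.0 2.2 0.6
   vertex 3.7 2.8 2.8
   vertex 4.0 3.6 2.1
  endloop
 endfacet
 facet normal -0.634 0.379 0.674
  outer loop
   vertex 1.0 2.2 0.6
   vertex 1.1 1.3 1.2
   vertex 3.7 2.8 2.8
  endloop
 endfacet
 facet normal 0.142 -0.077 -0.987
  outer loop
   vertex 2.4 1.7 0.2
   vertex 3.9 1.9 0.4
   vertex 0.3 0.4 0.0
  endloop
 endfacet
 facet normal -0.135 0.360 -0.923
  outer loop
   vertex 2.4 1.7 0.2
   vertex 0.3 0.4 0.0
   vertex 1.0 2.2 0.6
  endloop
 endfacet
 facet normal 0.015 0.650 -0.760
  outer loop
   vertex 2.4 1.7 0.2
   vertex 1.0 2.2 0.6
   vertex 3.9 1.9 0.4
  endloop
 endfacet
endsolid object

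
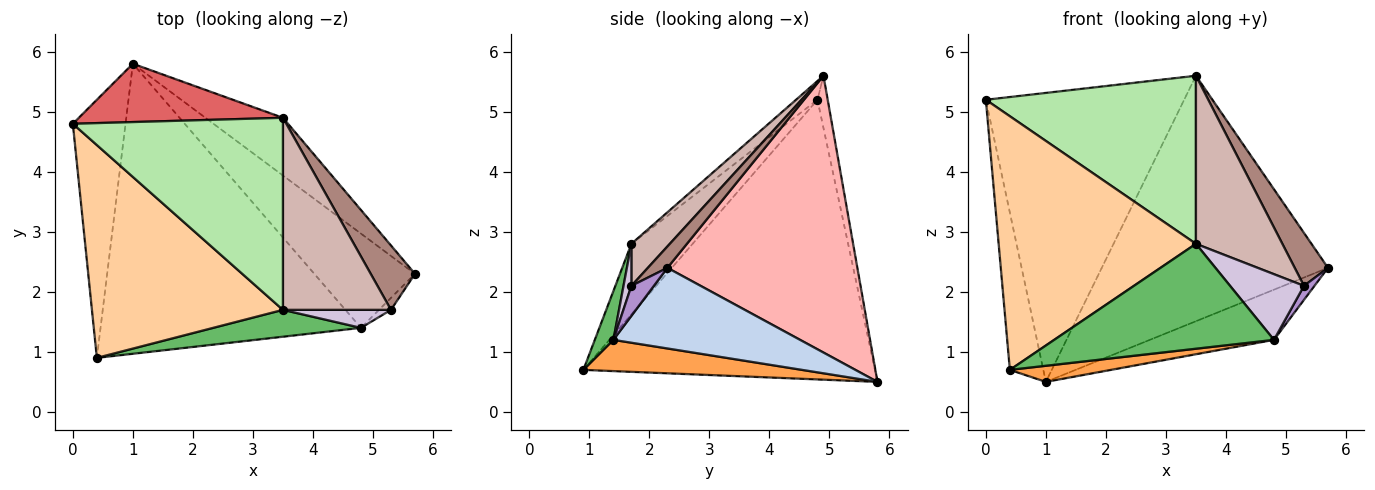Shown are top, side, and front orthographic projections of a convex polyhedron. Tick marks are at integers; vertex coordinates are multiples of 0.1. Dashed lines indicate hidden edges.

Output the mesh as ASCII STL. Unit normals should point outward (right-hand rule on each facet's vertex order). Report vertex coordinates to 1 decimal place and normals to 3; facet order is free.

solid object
 facet normal -0.977 0.112 -0.184
  outer loop
   vertex 1.0 5.8 0.5
   vertex 0.4 0.9 0.7
   vertex 0.0 4.8 5.2
  endloop
 endfacet
 facet normal 0.577 0.384 -0.721
  outer loop
   vertex 4.8 1.4 1.2
   vertex 1.0 5.8 0.5
   vertex 5.7 2.3 2.4
  endloop
 endfacet
 facet normal 0.119 -0.055 -0.991
  outer loop
   vertex 4.8 1.4 1.2
   vertex 0.4 0.9 0.7
   vertex 1.0 5.8 0.5
  endloop
 endfacet
 facet normal -0.231 -0.745 0.625
  outer loop
   vertex 3.5 1.7 2.8
   vertex 0.0 4.8 5.2
   vertex 0.4 0.9 0.7
  endloop
 endfacet
 facet normal 0.082 -0.965 0.247
  outer loop
   vertex 3.5 1.7 2.8
   vertex 0.4 0.9 0.7
   vertex 4.8 1.4 1.2
  endloop
 endfacet
 facet normal -0.067 -0.657 0.751
  outer loop
   vertex 3.5 4.9 5.6
   vertex 0.0 4.8 5.2
   vertex 3.5 1.7 2.8
  endloop
 endfacet
 facet normal -0.051 0.979 0.198
  outer loop
   vertex 3.5 4.9 5.6
   vertex 1.0 5.8 0.5
   vertex 0.0 4.8 5.2
  endloop
 endfacet
 facet normal 0.633 0.754 -0.177
  outer loop
   vertex 3.5 4.9 5.6
   vertex 5.7 2.3 2.4
   vertex 1.0 5.8 0.5
  endloop
 endfacet
 facet normal 0.852 -0.398 -0.341
  outer loop
   vertex 5.3 1.7 2.1
   vertex 4.8 1.4 1.2
   vertex 5.7 2.3 2.4
  endloop
 endfacet
 facet normal 0.102 -0.959 0.263
  outer loop
   vertex 5.3 1.7 2.1
   vertex 3.5 1.7 2.8
   vertex 4.8 1.4 1.2
  endloop
 endfacet
 facet normal 0.350 -0.595 0.724
  outer loop
   vertex 5.3 1.7 2.1
   vertex 5.7 2.3 2.4
   vertex 3.5 4.9 5.6
  endloop
 endfacet
 facet normal 0.281 -0.632 0.722
  outer loop
   vertex 5.3 1.7 2.1
   vertex 3.5 4.9 5.6
   vertex 3.5 1.7 2.8
  endloop
 endfacet
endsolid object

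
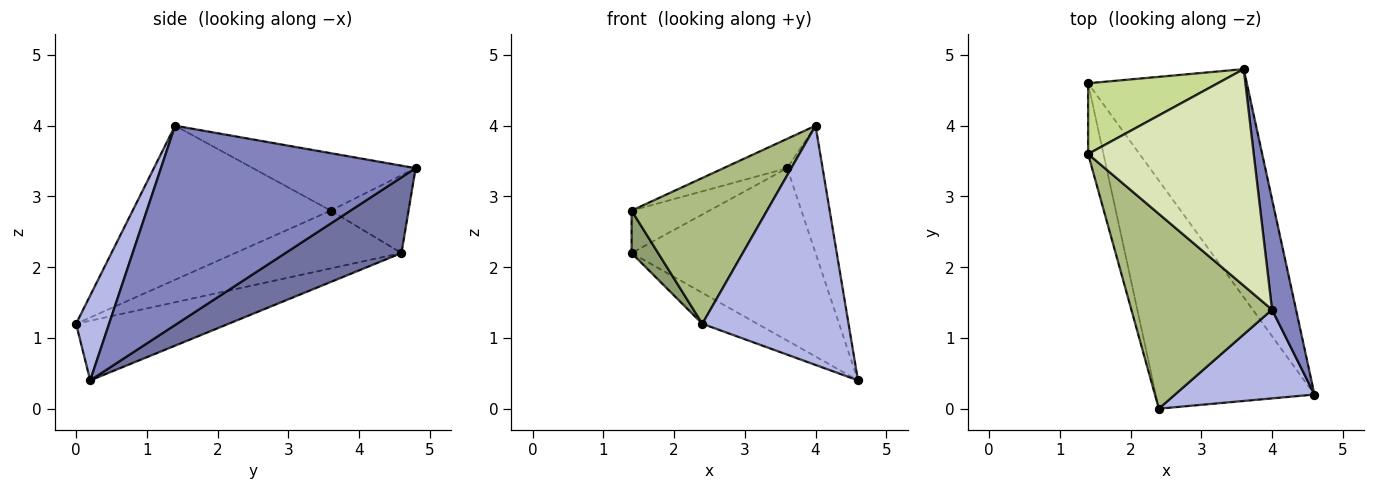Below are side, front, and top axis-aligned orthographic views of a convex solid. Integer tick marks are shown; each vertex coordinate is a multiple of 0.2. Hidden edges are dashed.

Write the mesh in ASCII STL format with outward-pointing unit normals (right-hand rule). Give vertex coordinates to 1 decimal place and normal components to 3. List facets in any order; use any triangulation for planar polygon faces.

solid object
 facet normal 0.355 0.564 -0.746
  outer loop
   vertex 3.6 4.8 3.4
   vertex 4.6 0.2 0.4
   vertex 1.4 4.6 2.2
  endloop
 endfacet
 facet normal 0.984 0.137 0.118
  outer loop
   vertex 4.0 1.4 4.0
   vertex 4.6 0.2 0.4
   vertex 3.6 4.8 3.4
  endloop
 endfacet
 facet normal -0.349 0.126 -0.929
  outer loop
   vertex 2.4 0.0 1.2
   vertex 1.4 4.6 2.2
   vertex 4.6 0.2 0.4
  endloop
 endfacet
 facet normal 0.207 -0.917 0.340
  outer loop
   vertex 2.4 0.0 1.2
   vertex 4.6 0.2 0.4
   vertex 4.0 1.4 4.0
  endloop
 endfacet
 facet normal -0.955 -0.152 -0.254
  outer loop
   vertex 1.4 3.6 2.8
   vertex 1.4 4.6 2.2
   vertex 2.4 0.0 1.2
  endloop
 endfacet
 facet normal -0.659 -0.451 0.602
  outer loop
   vertex 1.4 3.6 2.8
   vertex 2.4 0.0 1.2
   vertex 4.0 1.4 4.0
  endloop
 endfacet
 facet normal -0.457 0.457 0.762
  outer loop
   vertex 1.4 3.6 2.8
   vertex 3.6 4.8 3.4
   vertex 1.4 4.6 2.2
  endloop
 endfacet
 facet normal -0.325 0.127 0.937
  outer loop
   vertex 1.4 3.6 2.8
   vertex 4.0 1.4 4.0
   vertex 3.6 4.8 3.4
  endloop
 endfacet
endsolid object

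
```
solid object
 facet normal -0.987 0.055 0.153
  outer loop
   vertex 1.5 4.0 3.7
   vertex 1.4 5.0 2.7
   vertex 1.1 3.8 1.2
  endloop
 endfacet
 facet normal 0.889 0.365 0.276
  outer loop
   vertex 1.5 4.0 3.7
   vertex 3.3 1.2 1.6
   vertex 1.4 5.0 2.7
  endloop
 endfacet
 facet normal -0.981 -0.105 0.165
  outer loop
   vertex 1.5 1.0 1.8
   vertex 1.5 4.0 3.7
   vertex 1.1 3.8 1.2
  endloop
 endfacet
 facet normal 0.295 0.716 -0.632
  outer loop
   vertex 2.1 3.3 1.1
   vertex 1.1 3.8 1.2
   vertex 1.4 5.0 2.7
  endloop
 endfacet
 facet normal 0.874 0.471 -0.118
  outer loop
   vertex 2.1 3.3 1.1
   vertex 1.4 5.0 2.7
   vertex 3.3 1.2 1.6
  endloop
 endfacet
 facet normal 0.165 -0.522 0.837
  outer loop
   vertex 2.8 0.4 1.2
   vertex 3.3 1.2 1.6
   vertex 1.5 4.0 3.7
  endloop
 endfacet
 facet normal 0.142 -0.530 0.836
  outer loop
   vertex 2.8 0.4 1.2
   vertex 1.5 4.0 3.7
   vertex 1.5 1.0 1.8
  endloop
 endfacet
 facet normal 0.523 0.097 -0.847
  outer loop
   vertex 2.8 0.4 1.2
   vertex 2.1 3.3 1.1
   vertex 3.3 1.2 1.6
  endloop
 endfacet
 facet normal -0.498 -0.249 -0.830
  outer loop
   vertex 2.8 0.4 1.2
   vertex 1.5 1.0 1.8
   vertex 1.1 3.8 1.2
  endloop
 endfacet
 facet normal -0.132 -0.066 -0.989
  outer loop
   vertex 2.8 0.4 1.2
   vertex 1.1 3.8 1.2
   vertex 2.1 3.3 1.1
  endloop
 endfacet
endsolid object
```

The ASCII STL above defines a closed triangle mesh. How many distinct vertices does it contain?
7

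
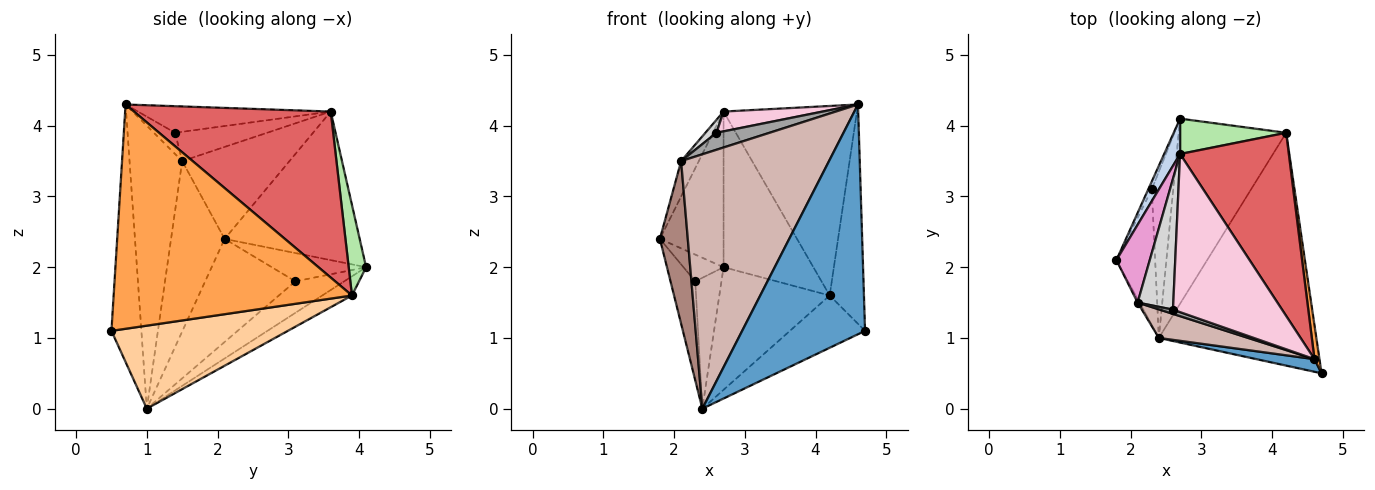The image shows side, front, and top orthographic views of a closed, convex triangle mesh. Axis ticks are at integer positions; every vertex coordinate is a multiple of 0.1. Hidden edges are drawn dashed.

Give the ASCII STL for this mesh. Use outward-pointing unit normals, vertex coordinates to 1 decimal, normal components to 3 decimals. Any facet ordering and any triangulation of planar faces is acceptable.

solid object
 facet normal -0.236 -0.970 0.053
  outer loop
   vertex 2.4 1.0 0.0
   vertex 4.7 0.5 1.1
   vertex 4.6 0.7 4.3
  endloop
 endfacet
 facet normal -0.900 0.424 0.096
  outer loop
   vertex 2.7 3.6 4.2
   vertex 2.7 4.1 2.0
   vertex 1.8 2.1 2.4
  endloop
 endfacet
 facet normal 0.990 0.142 0.022
  outer loop
   vertex 4.2 3.9 1.6
   vertex 4.6 0.7 4.3
   vertex 4.7 0.5 1.1
  endloop
 endfacet
 facet normal 0.457 0.195 -0.868
  outer loop
   vertex 4.2 3.9 1.6
   vertex 4.7 0.5 1.1
   vertex 2.4 1.0 0.0
  endloop
 endfacet
 facet normal -0.147 0.546 -0.825
  outer loop
   vertex 4.2 3.9 1.6
   vertex 2.4 1.0 0.0
   vertex 2.7 4.1 2.0
  endloop
 endfacet
 facet normal 0.186 0.958 0.218
  outer loop
   vertex 4.2 3.9 1.6
   vertex 2.7 4.1 2.0
   vertex 2.7 3.6 4.2
  endloop
 endfacet
 facet normal 0.728 0.493 0.477
  outer loop
   vertex 4.2 3.9 1.6
   vertex 2.7 3.6 4.2
   vertex 4.6 0.7 4.3
  endloop
 endfacet
 facet normal -0.914 0.389 -0.114
  outer loop
   vertex 2.3 3.1 1.8
   vertex 1.8 2.1 2.4
   vertex 2.7 4.1 2.0
  endloop
 endfacet
 facet normal -0.907 0.249 -0.341
  outer loop
   vertex 2.3 3.1 1.8
   vertex 2.4 1.0 0.0
   vertex 1.8 2.1 2.4
  endloop
 endfacet
 facet normal -0.756 0.405 -0.515
  outer loop
   vertex 2.3 3.1 1.8
   vertex 2.7 4.1 2.0
   vertex 2.4 1.0 0.0
  endloop
 endfacet
 facet normal -0.887 -0.462 -0.010
  outer loop
   vertex 2.1 1.5 3.5
   vertex 1.8 2.1 2.4
   vertex 2.4 1.0 0.0
  endloop
 endfacet
 facet normal -0.333 -0.937 0.105
  outer loop
   vertex 2.1 1.5 3.5
   vertex 2.4 1.0 0.0
   vertex 4.6 0.7 4.3
  endloop
 endfacet
 facet normal -0.929 0.153 0.337
  outer loop
   vertex 2.1 1.5 3.5
   vertex 2.7 3.6 4.2
   vertex 1.8 2.1 2.4
  endloop
 endfacet
 facet normal -0.235 -0.121 0.964
  outer loop
   vertex 2.6 1.4 3.9
   vertex 4.6 0.7 4.3
   vertex 2.7 3.6 4.2
  endloop
 endfacet
 facet normal -0.362 -0.904 0.226
  outer loop
   vertex 2.6 1.4 3.9
   vertex 2.1 1.5 3.5
   vertex 4.6 0.7 4.3
  endloop
 endfacet
 facet normal -0.632 -0.076 0.771
  outer loop
   vertex 2.6 1.4 3.9
   vertex 2.7 3.6 4.2
   vertex 2.1 1.5 3.5
  endloop
 endfacet
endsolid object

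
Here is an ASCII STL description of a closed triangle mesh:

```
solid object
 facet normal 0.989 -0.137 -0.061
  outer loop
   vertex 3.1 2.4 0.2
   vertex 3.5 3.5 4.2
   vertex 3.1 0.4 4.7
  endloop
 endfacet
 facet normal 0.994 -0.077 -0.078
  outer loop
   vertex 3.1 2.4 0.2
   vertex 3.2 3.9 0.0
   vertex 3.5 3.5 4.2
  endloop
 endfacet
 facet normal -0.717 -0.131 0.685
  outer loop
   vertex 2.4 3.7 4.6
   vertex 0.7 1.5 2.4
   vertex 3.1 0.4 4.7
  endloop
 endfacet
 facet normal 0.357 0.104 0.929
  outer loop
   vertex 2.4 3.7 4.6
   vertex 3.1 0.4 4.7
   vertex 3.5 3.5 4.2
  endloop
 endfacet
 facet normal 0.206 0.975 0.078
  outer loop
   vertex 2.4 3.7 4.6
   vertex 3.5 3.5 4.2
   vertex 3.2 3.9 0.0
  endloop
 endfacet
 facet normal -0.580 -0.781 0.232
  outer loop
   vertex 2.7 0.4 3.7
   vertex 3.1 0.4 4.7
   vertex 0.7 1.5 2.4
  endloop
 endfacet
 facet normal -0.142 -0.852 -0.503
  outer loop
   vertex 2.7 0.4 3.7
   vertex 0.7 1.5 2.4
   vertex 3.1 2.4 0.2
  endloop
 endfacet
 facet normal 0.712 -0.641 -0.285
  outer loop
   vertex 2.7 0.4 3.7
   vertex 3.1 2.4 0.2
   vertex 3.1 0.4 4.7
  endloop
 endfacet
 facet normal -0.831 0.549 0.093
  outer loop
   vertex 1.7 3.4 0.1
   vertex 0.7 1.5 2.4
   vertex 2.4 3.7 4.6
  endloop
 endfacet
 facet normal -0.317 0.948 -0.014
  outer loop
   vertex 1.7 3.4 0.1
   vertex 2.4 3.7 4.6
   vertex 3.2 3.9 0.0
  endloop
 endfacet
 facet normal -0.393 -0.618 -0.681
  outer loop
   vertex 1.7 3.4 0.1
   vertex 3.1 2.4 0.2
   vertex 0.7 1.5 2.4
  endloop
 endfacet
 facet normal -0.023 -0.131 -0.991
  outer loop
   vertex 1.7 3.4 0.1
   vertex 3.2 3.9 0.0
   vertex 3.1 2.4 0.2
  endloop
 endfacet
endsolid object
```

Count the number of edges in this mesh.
18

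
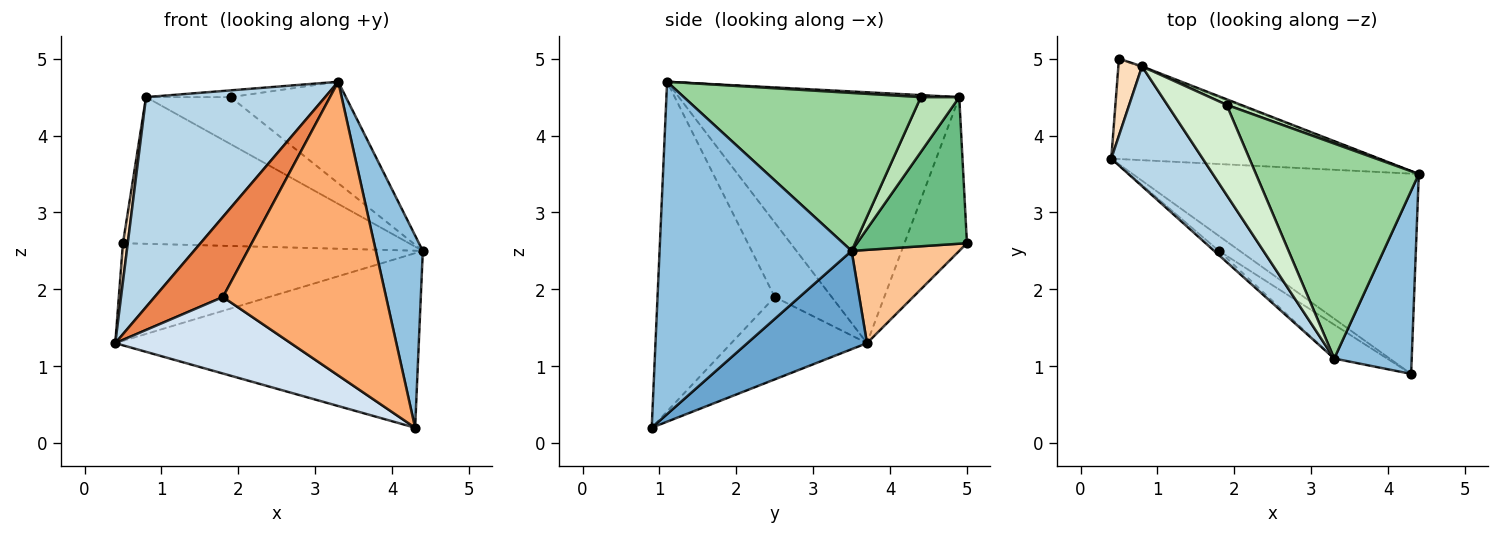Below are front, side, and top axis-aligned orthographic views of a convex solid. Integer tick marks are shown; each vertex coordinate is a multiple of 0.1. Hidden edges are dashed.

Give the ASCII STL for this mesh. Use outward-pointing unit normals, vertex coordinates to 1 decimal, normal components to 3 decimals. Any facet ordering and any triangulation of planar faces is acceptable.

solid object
 facet normal 0.251 0.636 -0.730
  outer loop
   vertex 4.3 0.9 0.2
   vertex 0.4 3.7 1.3
   vertex 4.4 3.5 2.5
  endloop
 endfacet
 facet normal 0.947 -0.232 0.221
  outer loop
   vertex 3.3 1.1 4.7
   vertex 4.3 0.9 0.2
   vertex 4.4 3.5 2.5
  endloop
 endfacet
 facet normal -0.806 -0.515 0.294
  outer loop
   vertex 0.8 4.9 4.5
   vertex 0.4 3.7 1.3
   vertex 3.3 1.1 4.7
  endloop
 endfacet
 facet normal -0.604 -0.782 -0.153
  outer loop
   vertex 1.8 2.5 1.9
   vertex 0.4 3.7 1.3
   vertex 4.3 0.9 0.2
  endloop
 endfacet
 facet normal -0.640 -0.767 -0.041
  outer loop
   vertex 1.8 2.5 1.9
   vertex 3.3 1.1 4.7
   vertex 0.4 3.7 1.3
  endloop
 endfacet
 facet normal -0.581 -0.809 -0.093
  outer loop
   vertex 1.8 2.5 1.9
   vertex 4.3 0.9 0.2
   vertex 3.3 1.1 4.7
  endloop
 endfacet
 facet normal 0.242 0.677 -0.695
  outer loop
   vertex 0.5 5.0 2.6
   vertex 4.4 3.5 2.5
   vertex 0.4 3.7 1.3
  endloop
 endfacet
 facet normal -0.986 -0.076 0.152
  outer loop
   vertex 0.5 5.0 2.6
   vertex 0.4 3.7 1.3
   vertex 0.8 4.9 4.5
  endloop
 endfacet
 facet normal 0.359 0.933 -0.008
  outer loop
   vertex 0.5 5.0 2.6
   vertex 0.8 4.9 4.5
   vertex 4.4 3.5 2.5
  endloop
 endfacet
 facet normal 0.659 0.321 0.680
  outer loop
   vertex 1.9 4.4 4.5
   vertex 3.3 1.1 4.7
   vertex 4.4 3.5 2.5
  endloop
 endfacet
 facet normal 0.411 0.905 0.107
  outer loop
   vertex 1.9 4.4 4.5
   vertex 4.4 3.5 2.5
   vertex 0.8 4.9 4.5
  endloop
 endfacet
 facet normal 0.034 0.075 0.997
  outer loop
   vertex 1.9 4.4 4.5
   vertex 0.8 4.9 4.5
   vertex 3.3 1.1 4.7
  endloop
 endfacet
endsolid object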